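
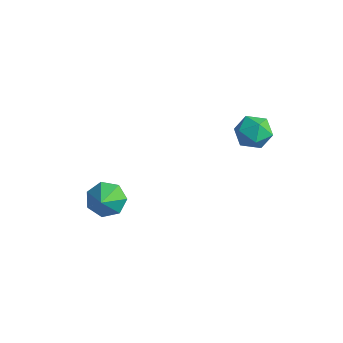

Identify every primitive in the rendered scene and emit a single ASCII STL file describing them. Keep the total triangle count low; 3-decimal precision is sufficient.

solid 
facet normal -0.509 0.591 -0.626
outer loop
vertex -1.112 -0.795 -3.96
vertex -1.985 -0.927 -3.375
vertex -1.235 -0.184 -3.283
endloop
endfacet
facet normal 0.989 0.139 0.054
outer loop
vertex -1.112 -0.795 -3.96
vertex -1.235 -0.184 -3.283
vertex -1.035 -2.033 -2.205
endloop
endfacet
facet normal -0.509 0.591 -0.626
outer loop
vertex -1.235 -0.184 -3.283
vertex -1.985 -0.927 -3.375
vertex -1.923 -0.133 -2.675
endloop
endfacet
facet normal 0.611 0.447 0.654
outer loop
vertex -1.235 -0.184 -3.283
vertex -1.923 -0.133 -2.675
vertex -1.035 -2.033 -2.205
endloop
endfacet
facet normal -0.509 0.591 -0.626
outer loop
vertex -1.923 -0.133 -2.675
vertex -1.985 -0.927 -3.375
vertex -2.658 -0.68 -2.594
endloop
endfacet
facet normal -0.053 0.216 0.975
outer loop
vertex -1.923 -0.133 -2.675
vertex -2.658 -0.68 -2.594
vertex -1.035 -2.033 -2.205
endloop
endfacet
facet normal -0.508 0.592 -0.625
outer loop
vertex -2.658 -0.68 -2.594
vertex -1.985 -0.927 -3.375
vertex -2.887 -1.412 -3.101
endloop
endfacet
facet normal -0.503 -0.380 0.776
outer loop
vertex -2.658 -0.68 -2.594
vertex -2.887 -1.412 -3.101
vertex -1.035 -2.033 -2.205
endloop
endfacet
facet normal -0.508 0.591 -0.626
outer loop
vertex -2.887 -1.412 -3.101
vertex -1.985 -0.927 -3.375
vertex -2.437 -1.78 -3.814
endloop
endfacet
facet normal -0.400 -0.893 0.208
outer loop
vertex -2.887 -1.412 -3.101
vertex -2.437 -1.78 -3.814
vertex -1.035 -2.033 -2.205
endloop
endfacet
facet normal -0.509 0.592 -0.625
outer loop
vertex -2.437 -1.78 -3.814
vertex -1.985 -0.927 -3.375
vertex -1.647 -1.505 -4.197
endloop
endfacet
facet normal 0.179 -0.936 -0.303
outer loop
vertex -2.437 -1.78 -3.814
vertex -1.647 -1.505 -4.197
vertex -1.035 -2.033 -2.205
endloop
endfacet
facet normal -0.509 0.592 -0.625
outer loop
vertex -1.647 -1.505 -4.197
vertex -1.985 -0.927 -3.375
vertex -1.112 -0.795 -3.96
endloop
endfacet
facet normal 0.797 -0.477 -0.371
outer loop
vertex -1.647 -1.505 -4.197
vertex -1.112 -0.795 -3.96
vertex -1.035 -2.033 -2.205
endloop
endfacet
facet normal -0.144 -0.341 0.929
outer loop
vertex 2.998 3.743 3.845
vertex 3.465 2.849 3.589
vertex 4.027 3.64 3.967
endloop
endfacet
facet normal -0.073 0.368 0.927
outer loop
vertex 2.998 3.743 3.845
vertex 4.027 3.64 3.967
vertex 3.634 4.525 3.585
endloop
endfacet
facet normal -0.580 0.640 0.505
outer loop
vertex 2.998 3.743 3.845
vertex 3.634 4.525 3.585
vertex 2.83 4.281 2.97
endloop
endfacet
facet normal -0.965 0.098 0.245
outer loop
vertex 2.998 3.743 3.845
vertex 2.83 4.281 2.97
vertex 2.726 3.246 2.973
endloop
endfacet
facet normal -0.696 -0.509 0.507
outer loop
vertex 2.998 3.743 3.845
vertex 2.726 3.246 2.973
vertex 3.465 2.849 3.589
endloop
endfacet
facet normal 0.562 0.525 0.639
outer loop
vertex 3.634 4.525 3.585
vertex 4.027 3.64 3.967
vertex 4.494 4.114 3.167
endloop
endfacet
facet normal 0.446 -0.624 0.642
outer loop
vertex 4.027 3.64 3.967
vertex 3.465 2.849 3.589
vertex 4.39 3.079 3.17
endloop
endfacet
facet normal -0.447 -0.894 -0.040
outer loop
vertex 3.465 2.849 3.589
vertex 2.726 3.246 2.973
vertex 3.586 2.835 2.555
endloop
endfacet
facet normal -0.882 0.087 -0.463
outer loop
vertex 2.726 3.246 2.973
vertex 2.83 4.281 2.97
vertex 3.193 3.72 2.173
endloop
endfacet
facet normal -0.260 0.965 -0.043
outer loop
vertex 2.83 4.281 2.97
vertex 3.634 4.525 3.585
vertex 3.755 4.511 2.551
endloop
endfacet
facet normal 0.965 -0.098 -0.245
outer loop
vertex 4.222 3.617 2.295
vertex 4.494 4.114 3.167
vertex 4.39 3.079 3.17
endloop
endfacet
facet normal 0.580 -0.640 -0.505
outer loop
vertex 4.222 3.617 2.295
vertex 4.39 3.079 3.17
vertex 3.586 2.835 2.555
endloop
endfacet
facet normal 0.073 -0.368 -0.927
outer loop
vertex 4.222 3.617 2.295
vertex 3.586 2.835 2.555
vertex 3.193 3.72 2.173
endloop
endfacet
facet normal 0.144 0.341 -0.929
outer loop
vertex 4.222 3.617 2.295
vertex 3.193 3.72 2.173
vertex 3.755 4.511 2.551
endloop
endfacet
facet normal 0.696 0.509 -0.507
outer loop
vertex 4.222 3.617 2.295
vertex 3.755 4.511 2.551
vertex 4.494 4.114 3.167
endloop
endfacet
facet normal 0.882 -0.087 0.463
outer loop
vertex 4.39 3.079 3.17
vertex 4.494 4.114 3.167
vertex 4.027 3.64 3.967
endloop
endfacet
facet normal 0.260 -0.965 0.043
outer loop
vertex 3.586 2.835 2.555
vertex 4.39 3.079 3.17
vertex 3.465 2.849 3.589
endloop
endfacet
facet normal -0.562 -0.525 -0.639
outer loop
vertex 3.193 3.72 2.173
vertex 3.586 2.835 2.555
vertex 2.726 3.246 2.973
endloop
endfacet
facet normal -0.446 0.624 -0.642
outer loop
vertex 3.755 4.511 2.551
vertex 3.193 3.72 2.173
vertex 2.83 4.281 2.97
endloop
endfacet
facet normal 0.447 0.894 0.040
outer loop
vertex 4.494 4.114 3.167
vertex 3.755 4.511 2.551
vertex 3.634 4.525 3.585
endloop
endfacet

endsolid


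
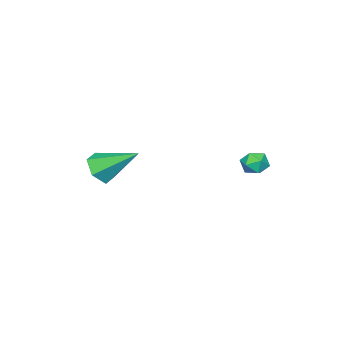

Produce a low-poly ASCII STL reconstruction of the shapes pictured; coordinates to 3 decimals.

solid 
facet normal -0.224 0.849 0.479
outer loop
vertex 0.761 3.463 -0.318
vertex 0.627 3.128 0.213
vertex 1.223 3.343 0.111
endloop
endfacet
facet normal 0.270 0.963 -0.021
outer loop
vertex 0.761 3.463 -0.318
vertex 1.223 3.343 0.111
vertex 1.348 3.294 -0.516
endloop
endfacet
facet normal -0.001 0.759 -0.651
outer loop
vertex 0.761 3.463 -0.318
vertex 1.348 3.294 -0.516
vertex 0.829 3.048 -0.802
endloop
endfacet
facet normal -0.664 0.519 -0.538
outer loop
vertex 0.761 3.463 -0.318
vertex 0.829 3.048 -0.802
vertex 0.384 2.945 -0.352
endloop
endfacet
facet normal -0.803 0.574 0.159
outer loop
vertex 0.761 3.463 -0.318
vertex 0.384 2.945 -0.352
vertex 0.627 3.128 0.213
endloop
endfacet
facet normal 0.829 0.545 0.123
outer loop
vertex 1.348 3.294 -0.516
vertex 1.223 3.343 0.111
vertex 1.576 2.855 -0.108
endloop
endfacet
facet normal 0.030 0.360 0.933
outer loop
vertex 1.223 3.343 0.111
vertex 0.627 3.128 0.213
vertex 1.131 2.752 0.342
endloop
endfacet
facet normal -0.905 -0.083 0.416
outer loop
vertex 0.627 3.128 0.213
vertex 0.384 2.945 -0.352
vertex 0.612 2.506 0.056
endloop
endfacet
facet normal -0.680 -0.172 -0.712
outer loop
vertex 0.384 2.945 -0.352
vertex 0.829 3.048 -0.802
vertex 0.737 2.457 -0.571
endloop
endfacet
facet normal 0.390 0.216 -0.895
outer loop
vertex 0.829 3.048 -0.802
vertex 1.348 3.294 -0.516
vertex 1.333 2.672 -0.673
endloop
endfacet
facet normal 0.664 -0.519 0.538
outer loop
vertex 1.199 2.337 -0.142
vertex 1.576 2.855 -0.108
vertex 1.131 2.752 0.342
endloop
endfacet
facet normal 0.001 -0.759 0.651
outer loop
vertex 1.199 2.337 -0.142
vertex 1.131 2.752 0.342
vertex 0.612 2.506 0.056
endloop
endfacet
facet normal -0.270 -0.963 0.021
outer loop
vertex 1.199 2.337 -0.142
vertex 0.612 2.506 0.056
vertex 0.737 2.457 -0.571
endloop
endfacet
facet normal 0.224 -0.849 -0.479
outer loop
vertex 1.199 2.337 -0.142
vertex 0.737 2.457 -0.571
vertex 1.333 2.672 -0.673
endloop
endfacet
facet normal 0.803 -0.574 -0.159
outer loop
vertex 1.199 2.337 -0.142
vertex 1.333 2.672 -0.673
vertex 1.576 2.855 -0.108
endloop
endfacet
facet normal 0.680 0.172 0.712
outer loop
vertex 1.131 2.752 0.342
vertex 1.576 2.855 -0.108
vertex 1.223 3.343 0.111
endloop
endfacet
facet normal -0.390 -0.216 0.895
outer loop
vertex 0.612 2.506 0.056
vertex 1.131 2.752 0.342
vertex 0.627 3.128 0.213
endloop
endfacet
facet normal -0.829 -0.545 -0.123
outer loop
vertex 0.737 2.457 -0.571
vertex 0.612 2.506 0.056
vertex 0.384 2.945 -0.352
endloop
endfacet
facet normal -0.030 -0.360 -0.933
outer loop
vertex 1.333 2.672 -0.673
vertex 0.737 2.457 -0.571
vertex 0.829 3.048 -0.802
endloop
endfacet
facet normal 0.905 0.083 -0.416
outer loop
vertex 1.576 2.855 -0.108
vertex 1.333 2.672 -0.673
vertex 1.348 3.294 -0.516
endloop
endfacet
facet normal 0.206 -0.797 -0.568
outer loop
vertex 4.159 -2.933 -0.416
vertex 3.664 -2.629 -1.022
vertex 4.48 -2.43 -1.006
endloop
endfacet
facet normal 0.774 0.207 0.598
outer loop
vertex 4.159 -2.933 -0.416
vertex 4.48 -2.43 -1.006
vertex 3.256 -1.051 0.102
endloop
endfacet
facet normal 0.205 -0.797 -0.568
outer loop
vertex 4.48 -2.43 -1.006
vertex 3.664 -2.629 -1.022
vertex 3.985 -2.125 -1.613
endloop
endfacet
facet normal 0.663 0.728 -0.174
outer loop
vertex 4.48 -2.43 -1.006
vertex 3.985 -2.125 -1.613
vertex 3.256 -1.051 0.102
endloop
endfacet
facet normal 0.205 -0.797 -0.568
outer loop
vertex 3.985 -2.125 -1.613
vertex 3.664 -2.629 -1.022
vertex 3.169 -2.324 -1.629
endloop
endfacet
facet normal -0.183 0.796 -0.576
outer loop
vertex 3.985 -2.125 -1.613
vertex 3.169 -2.324 -1.629
vertex 3.256 -1.051 0.102
endloop
endfacet
facet normal 0.206 -0.797 -0.568
outer loop
vertex 3.169 -2.324 -1.629
vertex 3.664 -2.629 -1.022
vertex 2.848 -2.828 -1.039
endloop
endfacet
facet normal -0.917 0.343 -0.206
outer loop
vertex 3.169 -2.324 -1.629
vertex 2.848 -2.828 -1.039
vertex 3.256 -1.051 0.102
endloop
endfacet
facet normal 0.206 -0.797 -0.568
outer loop
vertex 2.848 -2.828 -1.039
vertex 3.664 -2.629 -1.022
vertex 3.343 -3.133 -0.432
endloop
endfacet
facet normal -0.805 -0.179 0.566
outer loop
vertex 2.848 -2.828 -1.039
vertex 3.343 -3.133 -0.432
vertex 3.256 -1.051 0.102
endloop
endfacet
facet normal 0.206 -0.797 -0.568
outer loop
vertex 3.343 -3.133 -0.432
vertex 3.664 -2.629 -1.022
vertex 4.159 -2.933 -0.416
endloop
endfacet
facet normal 0.041 -0.247 0.968
outer loop
vertex 3.343 -3.133 -0.432
vertex 4.159 -2.933 -0.416
vertex 3.256 -1.051 0.102
endloop
endfacet

endsolid


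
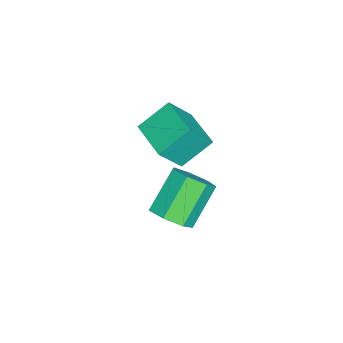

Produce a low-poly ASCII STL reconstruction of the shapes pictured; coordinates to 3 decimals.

solid 
facet normal -0.781 -0.623 0.053
outer loop
vertex 2.626 -1.445 3.371
vertex 1.819 -0.345 4.419
vertex 1.911 -0.665 2.002
endloop
endfacet
facet normal 0.469 -0.639 -0.609
outer loop
vertex 3.401 0.525 1.901
vertex 2.626 -1.445 3.371
vertex 1.911 -0.665 2.002
endloop
endfacet
facet normal -0.780 -0.623 0.053
outer loop
vertex 1.911 -0.665 2.002
vertex 1.819 -0.345 4.419
vertex 1.104 0.434 3.05
endloop
endfacet
facet normal -0.414 0.451 -0.791
outer loop
vertex 1.104 0.434 3.05
vertex 3.401 0.525 1.901
vertex 1.911 -0.665 2.002
endloop
endfacet
facet normal 0.413 -0.451 0.791
outer loop
vertex 2.626 -1.445 3.371
vertex 3.309 0.845 4.318
vertex 1.819 -0.345 4.419
endloop
endfacet
facet normal 0.470 -0.639 -0.609
outer loop
vertex 4.116 -0.254 3.27
vertex 2.626 -1.445 3.371
vertex 3.401 0.525 1.901
endloop
endfacet
facet normal 0.414 -0.451 0.791
outer loop
vertex 4.116 -0.254 3.27
vertex 3.309 0.845 4.318
vertex 2.626 -1.445 3.371
endloop
endfacet
facet normal -0.469 0.639 0.609
outer loop
vertex 1.819 -0.345 4.419
vertex 3.309 0.845 4.318
vertex 1.104 0.434 3.05
endloop
endfacet
facet normal -0.414 0.450 -0.791
outer loop
vertex 2.594 1.625 2.949
vertex 3.401 0.525 1.901
vertex 1.104 0.434 3.05
endloop
endfacet
facet normal -0.469 0.639 0.609
outer loop
vertex 1.104 0.434 3.05
vertex 3.309 0.845 4.318
vertex 2.594 1.625 2.949
endloop
endfacet
facet normal 0.780 0.623 -0.053
outer loop
vertex 2.594 1.625 2.949
vertex 4.116 -0.254 3.27
vertex 3.401 0.525 1.901
endloop
endfacet
facet normal 0.780 0.623 -0.053
outer loop
vertex 3.309 0.845 4.318
vertex 4.116 -0.254 3.27
vertex 2.594 1.625 2.949
endloop
endfacet
facet normal 0.661 -0.311 -0.683
outer loop
vertex 4.272 -0.048 -0.909
vertex 3.564 0.07 -1.648
vertex 4.248 0.756 -1.298
endloop
endfacet
facet normal 0.750 0.306 0.587
outer loop
vertex 4.272 -0.048 -0.909
vertex 4.248 0.756 -1.298
vertex 2.824 0.631 0.587
endloop
endfacet
facet normal 0.750 0.306 0.587
outer loop
vertex 2.824 0.631 0.587
vertex 4.248 0.756 -1.298
vertex 2.8 1.436 0.198
endloop
endfacet
facet normal -0.661 0.310 0.683
outer loop
vertex 2.824 0.631 0.587
vertex 2.8 1.436 0.198
vertex 2.116 0.75 -0.152
endloop
endfacet
facet normal 0.661 -0.310 -0.683
outer loop
vertex 4.248 0.756 -1.298
vertex 3.564 0.07 -1.648
vertex 3.709 1.044 -1.95
endloop
endfacet
facet normal 0.447 0.894 0.026
outer loop
vertex 4.248 0.756 -1.298
vertex 3.709 1.044 -1.95
vertex 2.8 1.436 0.198
endloop
endfacet
facet normal 0.447 0.894 0.026
outer loop
vertex 2.8 1.436 0.198
vertex 3.709 1.044 -1.95
vertex 2.261 1.724 -0.454
endloop
endfacet
facet normal -0.661 0.310 0.683
outer loop
vertex 2.8 1.436 0.198
vertex 2.261 1.724 -0.454
vertex 2.116 0.75 -0.152
endloop
endfacet
facet normal 0.661 -0.310 -0.683
outer loop
vertex 3.709 1.044 -1.95
vertex 3.564 0.07 -1.648
vertex 3.061 0.599 -2.375
endloop
endfacet
facet normal -0.192 0.810 -0.554
outer loop
vertex 3.709 1.044 -1.95
vertex 3.061 0.599 -2.375
vertex 2.261 1.724 -0.454
endloop
endfacet
facet normal -0.193 0.809 -0.555
outer loop
vertex 2.261 1.724 -0.454
vertex 3.061 0.599 -2.375
vertex 1.613 1.278 -0.879
endloop
endfacet
facet normal -0.661 0.310 0.683
outer loop
vertex 2.261 1.724 -0.454
vertex 1.613 1.278 -0.879
vertex 2.116 0.75 -0.152
endloop
endfacet
facet normal 0.661 -0.310 -0.683
outer loop
vertex 3.061 0.599 -2.375
vertex 3.564 0.07 -1.648
vertex 2.792 -0.245 -2.252
endloop
endfacet
facet normal -0.687 0.115 -0.717
outer loop
vertex 3.061 0.599 -2.375
vertex 2.792 -0.245 -2.252
vertex 1.613 1.278 -0.879
endloop
endfacet
facet normal -0.687 0.115 -0.717
outer loop
vertex 1.613 1.278 -0.879
vertex 2.792 -0.245 -2.252
vertex 1.344 0.435 -0.756
endloop
endfacet
facet normal -0.661 0.311 0.683
outer loop
vertex 1.613 1.278 -0.879
vertex 1.344 0.435 -0.756
vertex 2.116 0.75 -0.152
endloop
endfacet
facet normal 0.661 -0.310 -0.683
outer loop
vertex 2.792 -0.245 -2.252
vertex 3.564 0.07 -1.648
vertex 3.104 -0.851 -1.675
endloop
endfacet
facet normal -0.664 -0.666 -0.340
outer loop
vertex 2.792 -0.245 -2.252
vertex 3.104 -0.851 -1.675
vertex 1.344 0.435 -0.756
endloop
endfacet
facet normal -0.664 -0.665 -0.341
outer loop
vertex 1.344 0.435 -0.756
vertex 3.104 -0.851 -1.675
vertex 1.656 -0.172 -0.179
endloop
endfacet
facet normal -0.661 0.310 0.683
outer loop
vertex 1.344 0.435 -0.756
vertex 1.656 -0.172 -0.179
vertex 2.116 0.75 -0.152
endloop
endfacet
facet normal 0.661 -0.310 -0.683
outer loop
vertex 3.104 -0.851 -1.675
vertex 3.564 0.07 -1.648
vertex 3.763 -0.764 -1.077
endloop
endfacet
facet normal -0.141 -0.946 0.293
outer loop
vertex 3.104 -0.851 -1.675
vertex 3.763 -0.764 -1.077
vertex 1.656 -0.172 -0.179
endloop
endfacet
facet normal -0.140 -0.945 0.294
outer loop
vertex 1.656 -0.172 -0.179
vertex 3.763 -0.764 -1.077
vertex 2.315 -0.084 0.419
endloop
endfacet
facet normal -0.661 0.310 0.683
outer loop
vertex 1.656 -0.172 -0.179
vertex 2.315 -0.084 0.419
vertex 2.116 0.75 -0.152
endloop
endfacet
facet normal 0.661 -0.310 -0.683
outer loop
vertex 3.763 -0.764 -1.077
vertex 3.564 0.07 -1.648
vertex 4.272 -0.048 -0.909
endloop
endfacet
facet normal 0.488 -0.513 0.706
outer loop
vertex 3.763 -0.764 -1.077
vertex 4.272 -0.048 -0.909
vertex 2.315 -0.084 0.419
endloop
endfacet
facet normal 0.488 -0.513 0.706
outer loop
vertex 2.315 -0.084 0.419
vertex 4.272 -0.048 -0.909
vertex 2.824 0.631 0.587
endloop
endfacet
facet normal -0.661 0.310 0.683
outer loop
vertex 2.315 -0.084 0.419
vertex 2.824 0.631 0.587
vertex 2.116 0.75 -0.152
endloop
endfacet

endsolid


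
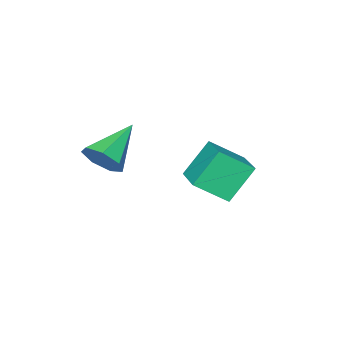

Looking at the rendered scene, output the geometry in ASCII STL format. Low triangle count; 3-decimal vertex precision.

solid 
facet normal -0.535 -0.804 -0.261
outer loop
vertex -2.646 -2.257 -1.173
vertex -3.758 -1.985 0.267
vertex -3.621 -1.306 -2.105
endloop
endfacet
facet normal 0.604 -0.148 -0.783
outer loop
vertex -2.642 0.165 -1.627
vertex -2.646 -2.257 -1.173
vertex -3.621 -1.306 -2.105
endloop
endfacet
facet normal -0.535 -0.803 -0.261
outer loop
vertex -3.621 -1.306 -2.105
vertex -3.758 -1.985 0.267
vertex -4.732 -1.034 -0.664
endloop
endfacet
facet normal -0.591 0.577 -0.564
outer loop
vertex -4.732 -1.034 -0.664
vertex -2.642 0.165 -1.627
vertex -3.621 -1.306 -2.105
endloop
endfacet
facet normal 0.590 -0.576 0.565
outer loop
vertex -2.646 -2.257 -1.173
vertex -2.779 -0.514 0.745
vertex -3.758 -1.985 0.267
endloop
endfacet
facet normal 0.604 -0.148 -0.783
outer loop
vertex -1.668 -0.786 -0.696
vertex -2.646 -2.257 -1.173
vertex -2.642 0.165 -1.627
endloop
endfacet
facet normal 0.591 -0.576 0.565
outer loop
vertex -1.668 -0.786 -0.696
vertex -2.779 -0.514 0.745
vertex -2.646 -2.257 -1.173
endloop
endfacet
facet normal -0.604 0.148 0.783
outer loop
vertex -3.758 -1.985 0.267
vertex -2.779 -0.514 0.745
vertex -4.732 -1.034 -0.664
endloop
endfacet
facet normal -0.591 0.576 -0.565
outer loop
vertex -3.754 0.437 -0.187
vertex -2.642 0.165 -1.627
vertex -4.732 -1.034 -0.664
endloop
endfacet
facet normal -0.604 0.148 0.783
outer loop
vertex -4.732 -1.034 -0.664
vertex -2.779 -0.514 0.745
vertex -3.754 0.437 -0.187
endloop
endfacet
facet normal 0.535 0.804 0.261
outer loop
vertex -3.754 0.437 -0.187
vertex -1.668 -0.786 -0.696
vertex -2.642 0.165 -1.627
endloop
endfacet
facet normal 0.535 0.804 0.261
outer loop
vertex -2.779 -0.514 0.745
vertex -1.668 -0.786 -0.696
vertex -3.754 0.437 -0.187
endloop
endfacet
facet normal 0.860 0.120 -0.496
outer loop
vertex 1.485 -3.117 1.668
vertex 1.024 -2.764 0.954
vertex 1.381 -2.325 1.68
endloop
endfacet
facet normal 0.140 0.003 0.990
outer loop
vertex 1.485 -3.117 1.668
vertex 1.381 -2.325 1.68
vertex -0.764 -3.016 1.986
endloop
endfacet
facet normal 0.860 0.121 -0.496
outer loop
vertex 1.381 -2.325 1.68
vertex 1.024 -2.764 0.954
vertex 1.008 -1.864 1.146
endloop
endfacet
facet normal -0.128 0.705 0.698
outer loop
vertex 1.381 -2.325 1.68
vertex 1.008 -1.864 1.146
vertex -0.764 -3.016 1.986
endloop
endfacet
facet normal 0.860 0.121 -0.496
outer loop
vertex 1.008 -1.864 1.146
vertex 1.024 -2.764 0.954
vertex 0.647 -2.081 0.467
endloop
endfacet
facet normal -0.539 0.842 0.018
outer loop
vertex 1.008 -1.864 1.146
vertex 0.647 -2.081 0.467
vertex -0.764 -3.016 1.986
endloop
endfacet
facet normal 0.860 0.121 -0.496
outer loop
vertex 0.647 -2.081 0.467
vertex 1.024 -2.764 0.954
vertex 0.571 -2.812 0.156
endloop
endfacet
facet normal -0.784 0.310 -0.537
outer loop
vertex 0.647 -2.081 0.467
vertex 0.571 -2.812 0.156
vertex -0.764 -3.016 1.986
endloop
endfacet
facet normal 0.860 0.121 -0.496
outer loop
vertex 0.571 -2.812 0.156
vertex 1.024 -2.764 0.954
vertex 0.836 -3.507 0.446
endloop
endfacet
facet normal -0.678 -0.488 -0.549
outer loop
vertex 0.571 -2.812 0.156
vertex 0.836 -3.507 0.446
vertex -0.764 -3.016 1.986
endloop
endfacet
facet normal 0.860 0.121 -0.496
outer loop
vertex 0.836 -3.507 0.446
vertex 1.024 -2.764 0.954
vertex 1.243 -3.643 1.119
endloop
endfacet
facet normal -0.302 -0.953 -0.010
outer loop
vertex 0.836 -3.507 0.446
vertex 1.243 -3.643 1.119
vertex -0.764 -3.016 1.986
endloop
endfacet
facet normal 0.860 0.121 -0.495
outer loop
vertex 1.243 -3.643 1.119
vertex 1.024 -2.764 0.954
vertex 1.485 -3.117 1.668
endloop
endfacet
facet normal 0.063 -0.734 0.676
outer loop
vertex 1.243 -3.643 1.119
vertex 1.485 -3.117 1.668
vertex -0.764 -3.016 1.986
endloop
endfacet

endsolid


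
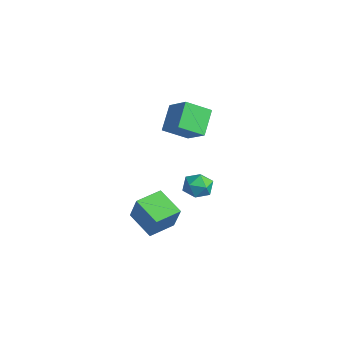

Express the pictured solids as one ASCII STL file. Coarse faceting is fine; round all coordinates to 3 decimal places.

solid 
facet normal -0.818 -0.117 -0.563
outer loop
vertex -4.979 -1.268 3.715
vertex -4.541 0.277 2.757
vertex -3.935 -2.365 2.425
endloop
endfacet
facet normal -0.235 -0.826 0.513
outer loop
vertex -2.339 -2.137 3.523
vertex -4.979 -1.268 3.715
vertex -3.935 -2.365 2.425
endloop
endfacet
facet normal -0.818 -0.117 -0.563
outer loop
vertex -3.935 -2.365 2.425
vertex -4.541 0.277 2.757
vertex -3.496 -0.82 1.467
endloop
endfacet
facet normal 0.525 -0.551 -0.649
outer loop
vertex -3.496 -0.82 1.467
vertex -2.339 -2.137 3.523
vertex -3.935 -2.365 2.425
endloop
endfacet
facet normal -0.525 0.551 0.649
outer loop
vertex -4.979 -1.268 3.715
vertex -2.945 0.505 3.855
vertex -4.541 0.277 2.757
endloop
endfacet
facet normal -0.235 -0.826 0.512
outer loop
vertex -3.384 -1.04 4.813
vertex -4.979 -1.268 3.715
vertex -2.339 -2.137 3.523
endloop
endfacet
facet normal -0.525 0.551 0.648
outer loop
vertex -3.384 -1.04 4.813
vertex -2.945 0.505 3.855
vertex -4.979 -1.268 3.715
endloop
endfacet
facet normal 0.235 0.826 -0.512
outer loop
vertex -4.541 0.277 2.757
vertex -2.945 0.505 3.855
vertex -3.496 -0.82 1.467
endloop
endfacet
facet normal 0.525 -0.551 -0.649
outer loop
vertex -1.901 -0.592 2.565
vertex -2.339 -2.137 3.523
vertex -3.496 -0.82 1.467
endloop
endfacet
facet normal 0.235 0.826 -0.512
outer loop
vertex -3.496 -0.82 1.467
vertex -2.945 0.505 3.855
vertex -1.901 -0.592 2.565
endloop
endfacet
facet normal 0.818 0.117 0.563
outer loop
vertex -1.901 -0.592 2.565
vertex -3.384 -1.04 4.813
vertex -2.339 -2.137 3.523
endloop
endfacet
facet normal 0.818 0.117 0.563
outer loop
vertex -2.945 0.505 3.855
vertex -3.384 -1.04 4.813
vertex -1.901 -0.592 2.565
endloop
endfacet
facet normal -0.888 -0.182 0.422
outer loop
vertex -2.878 -4.688 -2.515
vertex -3.177 -2.879 -2.362
vertex -3.752 -4.677 -4.348
endloop
endfacet
facet normal 0.162 -0.983 -0.083
outer loop
vertex -1.923 -4.301 -5.218
vertex -2.878 -4.688 -2.515
vertex -3.752 -4.677 -4.348
endloop
endfacet
facet normal -0.888 -0.182 0.422
outer loop
vertex -3.752 -4.677 -4.348
vertex -3.177 -2.879 -2.362
vertex -4.051 -2.868 -4.195
endloop
endfacet
facet normal -0.430 0.005 -0.903
outer loop
vertex -4.051 -2.868 -4.195
vertex -1.923 -4.301 -5.218
vertex -3.752 -4.677 -4.348
endloop
endfacet
facet normal 0.430 -0.005 0.903
outer loop
vertex -2.878 -4.688 -2.515
vertex -1.348 -2.503 -3.232
vertex -3.177 -2.879 -2.362
endloop
endfacet
facet normal 0.162 -0.983 -0.083
outer loop
vertex -1.049 -4.312 -3.385
vertex -2.878 -4.688 -2.515
vertex -1.923 -4.301 -5.218
endloop
endfacet
facet normal 0.430 -0.005 0.903
outer loop
vertex -1.049 -4.312 -3.385
vertex -1.348 -2.503 -3.232
vertex -2.878 -4.688 -2.515
endloop
endfacet
facet normal -0.162 0.983 0.083
outer loop
vertex -3.177 -2.879 -2.362
vertex -1.348 -2.503 -3.232
vertex -4.051 -2.868 -4.195
endloop
endfacet
facet normal -0.430 0.005 -0.903
outer loop
vertex -2.222 -2.492 -5.065
vertex -1.923 -4.301 -5.218
vertex -4.051 -2.868 -4.195
endloop
endfacet
facet normal -0.162 0.983 0.083
outer loop
vertex -4.051 -2.868 -4.195
vertex -1.348 -2.503 -3.232
vertex -2.222 -2.492 -5.065
endloop
endfacet
facet normal 0.888 0.182 -0.422
outer loop
vertex -2.222 -2.492 -5.065
vertex -1.049 -4.312 -3.385
vertex -1.923 -4.301 -5.218
endloop
endfacet
facet normal 0.888 0.182 -0.422
outer loop
vertex -1.348 -2.503 -3.232
vertex -1.049 -4.312 -3.385
vertex -2.222 -2.492 -5.065
endloop
endfacet
facet normal -0.304 0.948 0.096
outer loop
vertex -1.616 -0.611 -1.803
vertex -1.966 -0.819 -0.857
vertex -0.997 -0.495 -0.987
endloop
endfacet
facet normal 0.267 0.905 -0.331
outer loop
vertex -1.616 -0.611 -1.803
vertex -0.997 -0.495 -0.987
vertex -0.634 -0.919 -1.854
endloop
endfacet
facet normal 0.103 0.473 -0.875
outer loop
vertex -1.616 -0.611 -1.803
vertex -0.634 -0.919 -1.854
vertex -1.379 -1.505 -2.258
endloop
endfacet
facet normal -0.568 0.249 -0.785
outer loop
vertex -1.616 -0.611 -1.803
vertex -1.379 -1.505 -2.258
vertex -2.203 -1.443 -1.642
endloop
endfacet
facet normal -0.820 0.543 -0.184
outer loop
vertex -1.616 -0.611 -1.803
vertex -2.203 -1.443 -1.642
vertex -1.966 -0.819 -0.857
endloop
endfacet
facet normal 0.797 0.603 0.039
outer loop
vertex -0.634 -0.919 -1.854
vertex -0.997 -0.495 -0.987
vertex -0.377 -1.317 -0.938
endloop
endfacet
facet normal -0.127 0.672 0.729
outer loop
vertex -0.997 -0.495 -0.987
vertex -1.966 -0.819 -0.857
vertex -1.201 -1.255 -0.322
endloop
endfacet
facet normal -0.961 0.017 0.277
outer loop
vertex -1.966 -0.819 -0.857
vertex -2.203 -1.443 -1.642
vertex -1.946 -1.841 -0.726
endloop
endfacet
facet normal -0.554 -0.459 -0.695
outer loop
vertex -2.203 -1.443 -1.642
vertex -1.379 -1.505 -2.258
vertex -1.583 -2.265 -1.593
endloop
endfacet
facet normal 0.533 -0.097 -0.841
outer loop
vertex -1.379 -1.505 -2.258
vertex -0.634 -0.919 -1.854
vertex -0.614 -1.941 -1.723
endloop
endfacet
facet normal 0.568 -0.249 0.785
outer loop
vertex -0.964 -2.149 -0.777
vertex -0.377 -1.317 -0.938
vertex -1.201 -1.255 -0.322
endloop
endfacet
facet normal -0.103 -0.473 0.875
outer loop
vertex -0.964 -2.149 -0.777
vertex -1.201 -1.255 -0.322
vertex -1.946 -1.841 -0.726
endloop
endfacet
facet normal -0.267 -0.905 0.331
outer loop
vertex -0.964 -2.149 -0.777
vertex -1.946 -1.841 -0.726
vertex -1.583 -2.265 -1.593
endloop
endfacet
facet normal 0.304 -0.948 -0.096
outer loop
vertex -0.964 -2.149 -0.777
vertex -1.583 -2.265 -1.593
vertex -0.614 -1.941 -1.723
endloop
endfacet
facet normal 0.820 -0.543 0.184
outer loop
vertex -0.964 -2.149 -0.777
vertex -0.614 -1.941 -1.723
vertex -0.377 -1.317 -0.938
endloop
endfacet
facet normal 0.554 0.459 0.695
outer loop
vertex -1.201 -1.255 -0.322
vertex -0.377 -1.317 -0.938
vertex -0.997 -0.495 -0.987
endloop
endfacet
facet normal -0.533 0.097 0.841
outer loop
vertex -1.946 -1.841 -0.726
vertex -1.201 -1.255 -0.322
vertex -1.966 -0.819 -0.857
endloop
endfacet
facet normal -0.797 -0.603 -0.039
outer loop
vertex -1.583 -2.265 -1.593
vertex -1.946 -1.841 -0.726
vertex -2.203 -1.443 -1.642
endloop
endfacet
facet normal 0.127 -0.672 -0.729
outer loop
vertex -0.614 -1.941 -1.723
vertex -1.583 -2.265 -1.593
vertex -1.379 -1.505 -2.258
endloop
endfacet
facet normal 0.961 -0.017 -0.277
outer loop
vertex -0.377 -1.317 -0.938
vertex -0.614 -1.941 -1.723
vertex -0.634 -0.919 -1.854
endloop
endfacet

endsolid


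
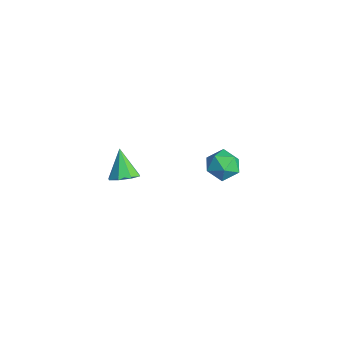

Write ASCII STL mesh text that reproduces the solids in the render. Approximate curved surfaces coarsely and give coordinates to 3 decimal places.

solid 
facet normal -0.196 0.182 0.963
outer loop
vertex -2.533 3.307 -0.334
vertex -2.069 2.691 -0.123
vertex -1.754 3.422 -0.197
endloop
endfacet
facet normal -0.218 0.785 0.580
outer loop
vertex -2.533 3.307 -0.334
vertex -1.754 3.422 -0.197
vertex -2.109 3.782 -0.817
endloop
endfacet
facet normal -0.709 0.702 0.068
outer loop
vertex -2.533 3.307 -0.334
vertex -2.109 3.782 -0.817
vertex -2.642 3.274 -1.125
endloop
endfacet
facet normal -0.990 0.050 0.134
outer loop
vertex -2.533 3.307 -0.334
vertex -2.642 3.274 -1.125
vertex -2.618 2.6 -0.696
endloop
endfacet
facet normal -0.673 -0.271 0.688
outer loop
vertex -2.533 3.307 -0.334
vertex -2.618 2.6 -0.696
vertex -2.069 2.691 -0.123
endloop
endfacet
facet normal 0.417 0.869 0.266
outer loop
vertex -2.109 3.782 -0.817
vertex -1.754 3.422 -0.197
vertex -1.382 3.46 -0.904
endloop
endfacet
facet normal 0.452 -0.105 0.886
outer loop
vertex -1.754 3.422 -0.197
vertex -2.069 2.691 -0.123
vertex -1.358 2.786 -0.475
endloop
endfacet
facet normal -0.319 -0.840 0.439
outer loop
vertex -2.069 2.691 -0.123
vertex -2.618 2.6 -0.696
vertex -1.891 2.278 -0.783
endloop
endfacet
facet normal -0.832 -0.319 -0.455
outer loop
vertex -2.618 2.6 -0.696
vertex -2.642 3.274 -1.125
vertex -2.246 2.638 -1.403
endloop
endfacet
facet normal -0.377 0.736 -0.562
outer loop
vertex -2.642 3.274 -1.125
vertex -2.109 3.782 -0.817
vertex -1.931 3.369 -1.477
endloop
endfacet
facet normal 0.990 -0.050 -0.134
outer loop
vertex -1.467 2.753 -1.266
vertex -1.382 3.46 -0.904
vertex -1.358 2.786 -0.475
endloop
endfacet
facet normal 0.709 -0.702 -0.068
outer loop
vertex -1.467 2.753 -1.266
vertex -1.358 2.786 -0.475
vertex -1.891 2.278 -0.783
endloop
endfacet
facet normal 0.218 -0.785 -0.580
outer loop
vertex -1.467 2.753 -1.266
vertex -1.891 2.278 -0.783
vertex -2.246 2.638 -1.403
endloop
endfacet
facet normal 0.196 -0.182 -0.963
outer loop
vertex -1.467 2.753 -1.266
vertex -2.246 2.638 -1.403
vertex -1.931 3.369 -1.477
endloop
endfacet
facet normal 0.673 0.271 -0.688
outer loop
vertex -1.467 2.753 -1.266
vertex -1.931 3.369 -1.477
vertex -1.382 3.46 -0.904
endloop
endfacet
facet normal 0.832 0.319 0.455
outer loop
vertex -1.358 2.786 -0.475
vertex -1.382 3.46 -0.904
vertex -1.754 3.422 -0.197
endloop
endfacet
facet normal 0.377 -0.736 0.562
outer loop
vertex -1.891 2.278 -0.783
vertex -1.358 2.786 -0.475
vertex -2.069 2.691 -0.123
endloop
endfacet
facet normal -0.417 -0.869 -0.266
outer loop
vertex -2.246 2.638 -1.403
vertex -1.891 2.278 -0.783
vertex -2.618 2.6 -0.696
endloop
endfacet
facet normal -0.452 0.105 -0.886
outer loop
vertex -1.931 3.369 -1.477
vertex -2.246 2.638 -1.403
vertex -2.642 3.274 -1.125
endloop
endfacet
facet normal 0.319 0.840 -0.439
outer loop
vertex -1.382 3.46 -0.904
vertex -1.931 3.369 -1.477
vertex -2.109 3.782 -0.817
endloop
endfacet
facet normal 0.597 -0.114 -0.794
outer loop
vertex 0.499 -2.454 2.794
vertex 0.125 -2.074 2.458
vertex 0.63 -1.991 2.826
endloop
endfacet
facet normal 0.442 -0.186 0.878
outer loop
vertex 0.499 -2.454 2.794
vertex 0.63 -1.991 2.826
vertex -0.645 -1.926 3.482
endloop
endfacet
facet normal 0.597 -0.115 -0.794
outer loop
vertex 0.63 -1.991 2.826
vertex 0.125 -2.074 2.458
vertex 0.465 -1.577 2.642
endloop
endfacet
facet normal 0.416 0.503 0.758
outer loop
vertex 0.63 -1.991 2.826
vertex 0.465 -1.577 2.642
vertex -0.645 -1.926 3.482
endloop
endfacet
facet normal 0.596 -0.114 -0.795
outer loop
vertex 0.465 -1.577 2.642
vertex 0.125 -2.074 2.458
vertex 0.101 -1.453 2.351
endloop
endfacet
facet normal 0.004 0.922 0.388
outer loop
vertex 0.465 -1.577 2.642
vertex 0.101 -1.453 2.351
vertex -0.645 -1.926 3.482
endloop
endfacet
facet normal 0.598 -0.114 -0.794
outer loop
vertex 0.101 -1.453 2.351
vertex 0.125 -2.074 2.458
vertex -0.249 -1.694 2.122
endloop
endfacet
facet normal -0.558 0.830 -0.021
outer loop
vertex 0.101 -1.453 2.351
vertex -0.249 -1.694 2.122
vertex -0.645 -1.926 3.482
endloop
endfacet
facet normal 0.597 -0.114 -0.794
outer loop
vertex -0.249 -1.694 2.122
vertex 0.125 -2.074 2.458
vertex -0.38 -2.156 2.09
endloop
endfacet
facet normal -0.933 0.280 -0.224
outer loop
vertex -0.249 -1.694 2.122
vertex -0.38 -2.156 2.09
vertex -0.645 -1.926 3.482
endloop
endfacet
facet normal 0.597 -0.115 -0.794
outer loop
vertex -0.38 -2.156 2.09
vertex 0.125 -2.074 2.458
vertex -0.215 -2.571 2.274
endloop
endfacet
facet normal -0.907 -0.407 -0.105
outer loop
vertex -0.38 -2.156 2.09
vertex -0.215 -2.571 2.274
vertex -0.645 -1.926 3.482
endloop
endfacet
facet normal 0.597 -0.114 -0.794
outer loop
vertex -0.215 -2.571 2.274
vertex 0.125 -2.074 2.458
vertex 0.149 -2.694 2.565
endloop
endfacet
facet normal -0.493 -0.828 0.267
outer loop
vertex -0.215 -2.571 2.274
vertex 0.149 -2.694 2.565
vertex -0.645 -1.926 3.482
endloop
endfacet
facet normal 0.597 -0.114 -0.794
outer loop
vertex 0.149 -2.694 2.565
vertex 0.125 -2.074 2.458
vertex 0.499 -2.454 2.794
endloop
endfacet
facet normal 0.065 -0.737 0.673
outer loop
vertex 0.149 -2.694 2.565
vertex 0.499 -2.454 2.794
vertex -0.645 -1.926 3.482
endloop
endfacet

endsolid


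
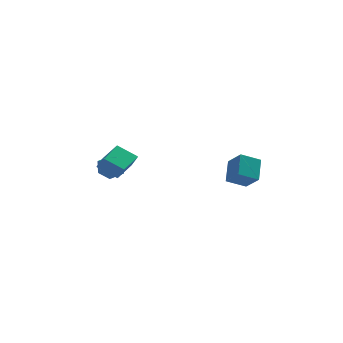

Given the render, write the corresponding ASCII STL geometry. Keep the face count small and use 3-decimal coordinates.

solid 
facet normal -0.529 0.616 0.584
outer loop
vertex -3.426 4.699 -0.679
vertex -3.747 4.053 -0.289
vertex -3.052 4.392 -0.017
endloop
endfacet
facet normal 0.082 0.921 0.381
outer loop
vertex -3.426 4.699 -0.679
vertex -3.052 4.392 -0.017
vertex -2.61 4.622 -0.668
endloop
endfacet
facet normal 0.093 0.938 -0.333
outer loop
vertex -3.426 4.699 -0.679
vertex -2.61 4.622 -0.668
vertex -3.032 4.424 -1.343
endloop
endfacet
facet normal -0.512 0.642 -0.570
outer loop
vertex -3.426 4.699 -0.679
vertex -3.032 4.424 -1.343
vertex -3.734 4.072 -1.109
endloop
endfacet
facet normal -0.896 0.443 -0.004
outer loop
vertex -3.426 4.699 -0.679
vertex -3.734 4.072 -1.109
vertex -3.747 4.053 -0.289
endloop
endfacet
facet normal 0.619 0.507 0.600
outer loop
vertex -2.61 4.622 -0.668
vertex -3.052 4.392 -0.017
vertex -2.426 3.928 -0.271
endloop
endfacet
facet normal -0.369 0.012 0.929
outer loop
vertex -3.052 4.392 -0.017
vertex -3.747 4.053 -0.289
vertex -3.128 3.576 -0.037
endloop
endfacet
facet normal -0.963 -0.268 -0.021
outer loop
vertex -3.747 4.053 -0.289
vertex -3.734 4.072 -1.109
vertex -3.55 3.378 -0.712
endloop
endfacet
facet normal -0.340 0.055 -0.939
outer loop
vertex -3.734 4.072 -1.109
vertex -3.032 4.424 -1.343
vertex -3.108 3.608 -1.363
endloop
endfacet
facet normal 0.638 0.534 -0.555
outer loop
vertex -3.032 4.424 -1.343
vertex -2.61 4.622 -0.668
vertex -2.413 3.947 -1.091
endloop
endfacet
facet normal 0.512 -0.642 0.570
outer loop
vertex -2.734 3.301 -0.701
vertex -2.426 3.928 -0.271
vertex -3.128 3.576 -0.037
endloop
endfacet
facet normal -0.093 -0.938 0.333
outer loop
vertex -2.734 3.301 -0.701
vertex -3.128 3.576 -0.037
vertex -3.55 3.378 -0.712
endloop
endfacet
facet normal -0.082 -0.921 -0.381
outer loop
vertex -2.734 3.301 -0.701
vertex -3.55 3.378 -0.712
vertex -3.108 3.608 -1.363
endloop
endfacet
facet normal 0.529 -0.616 -0.584
outer loop
vertex -2.734 3.301 -0.701
vertex -3.108 3.608 -1.363
vertex -2.413 3.947 -1.091
endloop
endfacet
facet normal 0.896 -0.443 0.004
outer loop
vertex -2.734 3.301 -0.701
vertex -2.413 3.947 -1.091
vertex -2.426 3.928 -0.271
endloop
endfacet
facet normal 0.340 -0.055 0.939
outer loop
vertex -3.128 3.576 -0.037
vertex -2.426 3.928 -0.271
vertex -3.052 4.392 -0.017
endloop
endfacet
facet normal -0.638 -0.534 0.555
outer loop
vertex -3.55 3.378 -0.712
vertex -3.128 3.576 -0.037
vertex -3.747 4.053 -0.289
endloop
endfacet
facet normal -0.619 -0.507 -0.600
outer loop
vertex -3.108 3.608 -1.363
vertex -3.55 3.378 -0.712
vertex -3.734 4.072 -1.109
endloop
endfacet
facet normal 0.369 -0.012 -0.929
outer loop
vertex -2.413 3.947 -1.091
vertex -3.108 3.608 -1.363
vertex -3.032 4.424 -1.343
endloop
endfacet
facet normal 0.963 0.268 0.021
outer loop
vertex -2.426 3.928 -0.271
vertex -2.413 3.947 -1.091
vertex -2.61 4.622 -0.668
endloop
endfacet
facet normal -0.830 0.220 0.513
outer loop
vertex -3.326 2.03 0.624
vertex -2.709 3.404 1.032
vertex -3.673 2.399 -0.096
endloop
endfacet
facet normal -0.396 -0.881 -0.261
outer loop
vertex -2.611 2.116 -0.752
vertex -3.326 2.03 0.624
vertex -3.673 2.399 -0.096
endloop
endfacet
facet normal -0.830 0.220 0.513
outer loop
vertex -3.673 2.399 -0.096
vertex -2.709 3.404 1.032
vertex -3.056 3.773 0.312
endloop
endfacet
facet normal -0.393 0.420 -0.818
outer loop
vertex -3.056 3.773 0.312
vertex -2.611 2.116 -0.752
vertex -3.673 2.399 -0.096
endloop
endfacet
facet normal 0.393 -0.420 0.818
outer loop
vertex -3.326 2.03 0.624
vertex -1.647 3.121 0.376
vertex -2.709 3.404 1.032
endloop
endfacet
facet normal -0.396 -0.881 -0.261
outer loop
vertex -2.264 1.747 -0.032
vertex -3.326 2.03 0.624
vertex -2.611 2.116 -0.752
endloop
endfacet
facet normal 0.393 -0.420 0.818
outer loop
vertex -2.264 1.747 -0.032
vertex -1.647 3.121 0.376
vertex -3.326 2.03 0.624
endloop
endfacet
facet normal 0.396 0.881 0.261
outer loop
vertex -2.709 3.404 1.032
vertex -1.647 3.121 0.376
vertex -3.056 3.773 0.312
endloop
endfacet
facet normal -0.393 0.420 -0.818
outer loop
vertex -1.994 3.49 -0.344
vertex -2.611 2.116 -0.752
vertex -3.056 3.773 0.312
endloop
endfacet
facet normal 0.396 0.881 0.261
outer loop
vertex -3.056 3.773 0.312
vertex -1.647 3.121 0.376
vertex -1.994 3.49 -0.344
endloop
endfacet
facet normal 0.830 -0.220 -0.513
outer loop
vertex -1.994 3.49 -0.344
vertex -2.264 1.747 -0.032
vertex -2.611 2.116 -0.752
endloop
endfacet
facet normal 0.830 -0.220 -0.513
outer loop
vertex -1.647 3.121 0.376
vertex -2.264 1.747 -0.032
vertex -1.994 3.49 -0.344
endloop
endfacet
facet normal -0.861 -0.298 0.412
outer loop
vertex 3.465 -2.056 2.386
vertex 2.876 -1.339 1.673
vertex 3.368 -3.052 1.464
endloop
endfacet
facet normal 0.503 -0.613 0.609
outer loop
vertex 4.324 -2.721 1.007
vertex 3.465 -2.056 2.386
vertex 3.368 -3.052 1.464
endloop
endfacet
facet normal -0.861 -0.298 0.412
outer loop
vertex 3.368 -3.052 1.464
vertex 2.876 -1.339 1.673
vertex 2.779 -2.334 0.752
endloop
endfacet
facet normal -0.071 -0.731 -0.678
outer loop
vertex 2.779 -2.334 0.752
vertex 4.324 -2.721 1.007
vertex 3.368 -3.052 1.464
endloop
endfacet
facet normal 0.071 0.732 0.678
outer loop
vertex 3.465 -2.056 2.386
vertex 3.832 -1.008 1.216
vertex 2.876 -1.339 1.673
endloop
endfacet
facet normal 0.503 -0.613 0.609
outer loop
vertex 4.421 -1.726 1.928
vertex 3.465 -2.056 2.386
vertex 4.324 -2.721 1.007
endloop
endfacet
facet normal 0.072 0.732 0.678
outer loop
vertex 4.421 -1.726 1.928
vertex 3.832 -1.008 1.216
vertex 3.465 -2.056 2.386
endloop
endfacet
facet normal -0.503 0.613 -0.609
outer loop
vertex 2.876 -1.339 1.673
vertex 3.832 -1.008 1.216
vertex 2.779 -2.334 0.752
endloop
endfacet
facet normal -0.072 -0.732 -0.677
outer loop
vertex 3.735 -2.004 0.294
vertex 4.324 -2.721 1.007
vertex 2.779 -2.334 0.752
endloop
endfacet
facet normal -0.503 0.613 -0.609
outer loop
vertex 2.779 -2.334 0.752
vertex 3.832 -1.008 1.216
vertex 3.735 -2.004 0.294
endloop
endfacet
facet normal 0.861 0.298 -0.412
outer loop
vertex 3.735 -2.004 0.294
vertex 4.421 -1.726 1.928
vertex 4.324 -2.721 1.007
endloop
endfacet
facet normal 0.861 0.298 -0.412
outer loop
vertex 3.832 -1.008 1.216
vertex 4.421 -1.726 1.928
vertex 3.735 -2.004 0.294
endloop
endfacet

endsolid


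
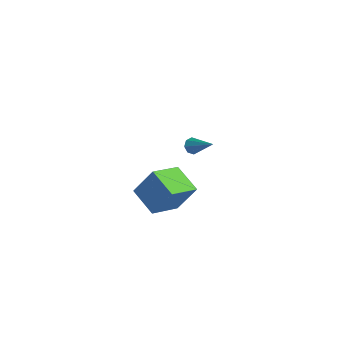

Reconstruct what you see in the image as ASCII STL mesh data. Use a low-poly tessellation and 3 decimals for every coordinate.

solid 
facet normal -0.891 -0.196 0.409
outer loop
vertex 3.541 -2.492 2.459
vertex 2.89 -0.83 1.838
vertex 2.981 -3.316 0.841
endloop
endfacet
facet normal 0.345 -0.879 0.329
outer loop
vertex 4.55 -2.97 0.122
vertex 3.541 -2.492 2.459
vertex 2.981 -3.316 0.841
endloop
endfacet
facet normal -0.891 -0.196 0.409
outer loop
vertex 2.981 -3.316 0.841
vertex 2.89 -0.83 1.838
vertex 2.33 -1.654 0.22
endloop
endfacet
facet normal -0.295 -0.434 -0.852
outer loop
vertex 2.33 -1.654 0.22
vertex 4.55 -2.97 0.122
vertex 2.981 -3.316 0.841
endloop
endfacet
facet normal 0.295 0.434 0.852
outer loop
vertex 3.541 -2.492 2.459
vertex 4.459 -0.484 1.119
vertex 2.89 -0.83 1.838
endloop
endfacet
facet normal 0.345 -0.879 0.329
outer loop
vertex 5.11 -2.146 1.74
vertex 3.541 -2.492 2.459
vertex 4.55 -2.97 0.122
endloop
endfacet
facet normal 0.295 0.434 0.852
outer loop
vertex 5.11 -2.146 1.74
vertex 4.459 -0.484 1.119
vertex 3.541 -2.492 2.459
endloop
endfacet
facet normal -0.345 0.879 -0.329
outer loop
vertex 2.89 -0.83 1.838
vertex 4.459 -0.484 1.119
vertex 2.33 -1.654 0.22
endloop
endfacet
facet normal -0.295 -0.434 -0.852
outer loop
vertex 3.899 -1.308 -0.499
vertex 4.55 -2.97 0.122
vertex 2.33 -1.654 0.22
endloop
endfacet
facet normal -0.345 0.879 -0.329
outer loop
vertex 2.33 -1.654 0.22
vertex 4.459 -0.484 1.119
vertex 3.899 -1.308 -0.499
endloop
endfacet
facet normal 0.891 0.196 -0.409
outer loop
vertex 3.899 -1.308 -0.499
vertex 5.11 -2.146 1.74
vertex 4.55 -2.97 0.122
endloop
endfacet
facet normal 0.891 0.196 -0.409
outer loop
vertex 4.459 -0.484 1.119
vertex 5.11 -2.146 1.74
vertex 3.899 -1.308 -0.499
endloop
endfacet
facet normal -0.800 -0.267 -0.538
outer loop
vertex -2.991 2.373 -2.07
vertex -3.28 2.817 -1.861
vertex -2.946 2.731 -2.315
endloop
endfacet
facet normal 0.783 -0.415 -0.463
outer loop
vertex -2.991 2.373 -2.07
vertex -2.946 2.731 -2.315
vertex -1.76 3.323 -0.839
endloop
endfacet
facet normal -0.800 -0.266 -0.538
outer loop
vertex -2.946 2.731 -2.315
vertex -3.28 2.817 -1.861
vertex -3.096 3.14 -2.294
endloop
endfacet
facet normal 0.688 0.286 -0.667
outer loop
vertex -2.946 2.731 -2.315
vertex -3.096 3.14 -2.294
vertex -1.76 3.323 -0.839
endloop
endfacet
facet normal -0.800 -0.266 -0.538
outer loop
vertex -3.096 3.14 -2.294
vertex -3.28 2.817 -1.861
vertex -3.354 3.36 -2.019
endloop
endfacet
facet normal 0.313 0.863 -0.396
outer loop
vertex -3.096 3.14 -2.294
vertex -3.354 3.36 -2.019
vertex -1.76 3.323 -0.839
endloop
endfacet
facet normal -0.799 -0.266 -0.539
outer loop
vertex -3.354 3.36 -2.019
vertex -3.28 2.817 -1.861
vertex -3.569 3.262 -1.652
endloop
endfacet
facet normal -0.119 0.974 0.191
outer loop
vertex -3.354 3.36 -2.019
vertex -3.569 3.262 -1.652
vertex -1.76 3.323 -0.839
endloop
endfacet
facet normal -0.800 -0.267 -0.537
outer loop
vertex -3.569 3.262 -1.652
vertex -3.28 2.817 -1.861
vertex -3.614 2.904 -1.407
endloop
endfacet
facet normal -0.356 0.558 0.750
outer loop
vertex -3.569 3.262 -1.652
vertex -3.614 2.904 -1.407
vertex -1.76 3.323 -0.839
endloop
endfacet
facet normal -0.800 -0.266 -0.538
outer loop
vertex -3.614 2.904 -1.407
vertex -3.28 2.817 -1.861
vertex -3.463 2.495 -1.429
endloop
endfacet
facet normal -0.259 -0.147 0.955
outer loop
vertex -3.614 2.904 -1.407
vertex -3.463 2.495 -1.429
vertex -1.76 3.323 -0.839
endloop
endfacet
facet normal -0.800 -0.266 -0.537
outer loop
vertex -3.463 2.495 -1.429
vertex -3.28 2.817 -1.861
vertex -3.206 2.275 -1.703
endloop
endfacet
facet normal 0.113 -0.720 0.684
outer loop
vertex -3.463 2.495 -1.429
vertex -3.206 2.275 -1.703
vertex -1.76 3.323 -0.839
endloop
endfacet
facet normal -0.799 -0.266 -0.539
outer loop
vertex -3.206 2.275 -1.703
vertex -3.28 2.817 -1.861
vertex -2.991 2.373 -2.07
endloop
endfacet
facet normal 0.545 -0.833 0.097
outer loop
vertex -3.206 2.275 -1.703
vertex -2.991 2.373 -2.07
vertex -1.76 3.323 -0.839
endloop
endfacet

endsolid


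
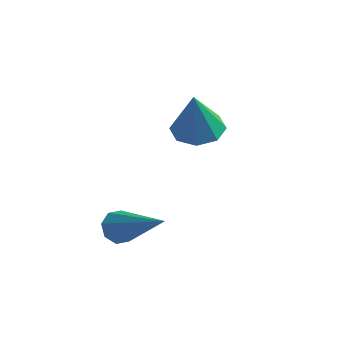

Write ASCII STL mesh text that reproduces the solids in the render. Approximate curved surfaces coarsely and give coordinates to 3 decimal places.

solid 
facet normal -0.153 0.344 -0.926
outer loop
vertex 0.985 4.56 0.99
vertex 0.378 4.194 0.954
vertex 0.559 4.847 1.167
endloop
endfacet
facet normal 0.612 0.570 0.548
outer loop
vertex 0.985 4.56 0.99
vertex 0.559 4.847 1.167
vertex 0.602 3.686 2.326
endloop
endfacet
facet normal -0.152 0.344 -0.927
outer loop
vertex 0.559 4.847 1.167
vertex 0.378 4.194 0.954
vertex 0.026 4.752 1.219
endloop
endfacet
facet normal -0.056 0.704 0.708
outer loop
vertex 0.559 4.847 1.167
vertex 0.026 4.752 1.219
vertex 0.602 3.686 2.326
endloop
endfacet
facet normal -0.152 0.344 -0.927
outer loop
vertex 0.026 4.752 1.219
vertex 0.378 4.194 0.954
vertex -0.3 4.33 1.116
endloop
endfacet
facet normal -0.656 0.343 0.672
outer loop
vertex 0.026 4.752 1.219
vertex -0.3 4.33 1.116
vertex 0.602 3.686 2.326
endloop
endfacet
facet normal -0.152 0.345 -0.926
outer loop
vertex -0.3 4.33 1.116
vertex 0.378 4.194 0.954
vertex -0.23 3.829 0.918
endloop
endfacet
facet normal -0.834 -0.299 0.463
outer loop
vertex -0.3 4.33 1.116
vertex -0.23 3.829 0.918
vertex 0.602 3.686 2.326
endloop
endfacet
facet normal -0.151 0.343 -0.927
outer loop
vertex -0.23 3.829 0.918
vertex 0.378 4.194 0.954
vertex 0.197 3.542 0.742
endloop
endfacet
facet normal -0.488 -0.849 0.202
outer loop
vertex -0.23 3.829 0.918
vertex 0.197 3.542 0.742
vertex 0.602 3.686 2.326
endloop
endfacet
facet normal -0.152 0.344 -0.927
outer loop
vertex 0.197 3.542 0.742
vertex 0.378 4.194 0.954
vertex 0.729 3.637 0.69
endloop
endfacet
facet normal 0.180 -0.983 0.043
outer loop
vertex 0.197 3.542 0.742
vertex 0.729 3.637 0.69
vertex 0.602 3.686 2.326
endloop
endfacet
facet normal -0.152 0.344 -0.927
outer loop
vertex 0.729 3.637 0.69
vertex 0.378 4.194 0.954
vertex 1.056 4.059 0.793
endloop
endfacet
facet normal 0.779 -0.623 0.079
outer loop
vertex 0.729 3.637 0.69
vertex 1.056 4.059 0.793
vertex 0.602 3.686 2.326
endloop
endfacet
facet normal -0.152 0.343 -0.927
outer loop
vertex 1.056 4.059 0.793
vertex 0.378 4.194 0.954
vertex 0.985 4.56 0.99
endloop
endfacet
facet normal 0.957 0.022 0.289
outer loop
vertex 1.056 4.059 0.793
vertex 0.985 4.56 0.99
vertex 0.602 3.686 2.326
endloop
endfacet
facet normal -0.849 0.161 -0.503
outer loop
vertex 0.368 1.373 -1.733
vertex 0.101 1.312 -1.302
vertex 0.317 1.708 -1.54
endloop
endfacet
facet normal 0.702 0.433 -0.565
outer loop
vertex 0.368 1.373 -1.733
vertex 0.317 1.708 -1.54
vertex 1.699 1.008 -0.358
endloop
endfacet
facet normal -0.850 0.163 -0.500
outer loop
vertex 0.317 1.708 -1.54
vertex 0.101 1.312 -1.302
vertex 0.141 1.812 -1.207
endloop
endfacet
facet normal 0.470 0.882 -0.027
outer loop
vertex 0.317 1.708 -1.54
vertex 0.141 1.812 -1.207
vertex 1.699 1.008 -0.358
endloop
endfacet
facet normal -0.849 0.163 -0.502
outer loop
vertex 0.141 1.812 -1.207
vertex 0.101 1.312 -1.302
vertex -0.059 1.623 -0.93
endloop
endfacet
facet normal 0.082 0.795 0.602
outer loop
vertex 0.141 1.812 -1.207
vertex -0.059 1.623 -0.93
vertex 1.699 1.008 -0.358
endloop
endfacet
facet normal -0.850 0.163 -0.502
outer loop
vertex -0.059 1.623 -0.93
vertex 0.101 1.312 -1.302
vertex -0.165 1.252 -0.871
endloop
endfacet
facet normal -0.232 0.217 0.948
outer loop
vertex -0.059 1.623 -0.93
vertex -0.165 1.252 -0.871
vertex 1.699 1.008 -0.358
endloop
endfacet
facet normal -0.850 0.162 -0.502
outer loop
vertex -0.165 1.252 -0.871
vertex 0.101 1.312 -1.302
vertex -0.115 0.916 -1.064
endloop
endfacet
facet normal -0.290 -0.509 0.811
outer loop
vertex -0.165 1.252 -0.871
vertex -0.115 0.916 -1.064
vertex 1.699 1.008 -0.358
endloop
endfacet
facet normal -0.850 0.162 -0.502
outer loop
vertex -0.115 0.916 -1.064
vertex 0.101 1.312 -1.302
vertex 0.062 0.813 -1.397
endloop
endfacet
facet normal -0.056 -0.962 0.268
outer loop
vertex -0.115 0.916 -1.064
vertex 0.062 0.813 -1.397
vertex 1.699 1.008 -0.358
endloop
endfacet
facet normal -0.848 0.162 -0.504
outer loop
vertex 0.062 0.813 -1.397
vertex 0.101 1.312 -1.302
vertex 0.262 1.002 -1.673
endloop
endfacet
facet normal 0.331 -0.873 -0.358
outer loop
vertex 0.062 0.813 -1.397
vertex 0.262 1.002 -1.673
vertex 1.699 1.008 -0.358
endloop
endfacet
facet normal -0.849 0.161 -0.503
outer loop
vertex 0.262 1.002 -1.673
vertex 0.101 1.312 -1.302
vertex 0.368 1.373 -1.733
endloop
endfacet
facet normal 0.645 -0.298 -0.704
outer loop
vertex 0.262 1.002 -1.673
vertex 0.368 1.373 -1.733
vertex 1.699 1.008 -0.358
endloop
endfacet

endsolid


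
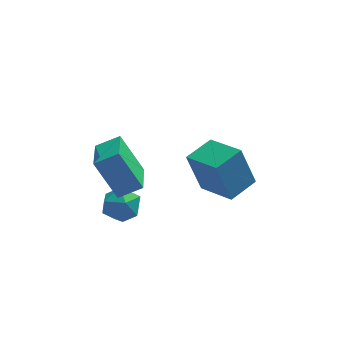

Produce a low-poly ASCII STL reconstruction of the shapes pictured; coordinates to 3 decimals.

solid 
facet normal -0.714 0.545 -0.439
outer loop
vertex -2.139 -0.306 -1.361
vertex -2.804 -0.979 -1.114
vertex -2.61 -0.236 -0.507
endloop
endfacet
facet normal -0.194 0.963 -0.186
outer loop
vertex -2.139 -0.306 -1.361
vertex -2.61 -0.236 -0.507
vertex -1.651 -0.052 -0.553
endloop
endfacet
facet normal 0.418 0.763 -0.492
outer loop
vertex -2.139 -0.306 -1.361
vertex -1.651 -0.052 -0.553
vertex -1.252 -0.68 -1.188
endloop
endfacet
facet normal 0.276 0.222 -0.935
outer loop
vertex -2.139 -0.306 -1.361
vertex -1.252 -0.68 -1.188
vertex -1.965 -1.253 -1.534
endloop
endfacet
facet normal -0.423 0.087 -0.902
outer loop
vertex -2.139 -0.306 -1.361
vertex -1.965 -1.253 -1.534
vertex -2.804 -0.979 -1.114
endloop
endfacet
facet normal -0.137 0.846 0.516
outer loop
vertex -1.651 -0.052 -0.553
vertex -2.61 -0.236 -0.507
vertex -2.015 -0.567 0.194
endloop
endfacet
facet normal -0.980 0.169 0.106
outer loop
vertex -2.61 -0.236 -0.507
vertex -2.804 -0.979 -1.114
vertex -2.728 -1.14 -0.152
endloop
endfacet
facet normal -0.509 -0.573 -0.643
outer loop
vertex -2.804 -0.979 -1.114
vertex -1.965 -1.253 -1.534
vertex -2.329 -1.768 -0.787
endloop
endfacet
facet normal 0.623 -0.355 -0.697
outer loop
vertex -1.965 -1.253 -1.534
vertex -1.252 -0.68 -1.188
vertex -1.37 -1.584 -0.833
endloop
endfacet
facet normal 0.853 0.522 0.020
outer loop
vertex -1.252 -0.68 -1.188
vertex -1.651 -0.052 -0.553
vertex -1.176 -0.841 -0.226
endloop
endfacet
facet normal -0.276 -0.222 0.935
outer loop
vertex -1.841 -1.514 0.021
vertex -2.015 -0.567 0.194
vertex -2.728 -1.14 -0.152
endloop
endfacet
facet normal -0.418 -0.763 0.492
outer loop
vertex -1.841 -1.514 0.021
vertex -2.728 -1.14 -0.152
vertex -2.329 -1.768 -0.787
endloop
endfacet
facet normal 0.194 -0.963 0.186
outer loop
vertex -1.841 -1.514 0.021
vertex -2.329 -1.768 -0.787
vertex -1.37 -1.584 -0.833
endloop
endfacet
facet normal 0.714 -0.545 0.439
outer loop
vertex -1.841 -1.514 0.021
vertex -1.37 -1.584 -0.833
vertex -1.176 -0.841 -0.226
endloop
endfacet
facet normal 0.423 -0.087 0.902
outer loop
vertex -1.841 -1.514 0.021
vertex -1.176 -0.841 -0.226
vertex -2.015 -0.567 0.194
endloop
endfacet
facet normal -0.623 0.355 0.697
outer loop
vertex -2.728 -1.14 -0.152
vertex -2.015 -0.567 0.194
vertex -2.61 -0.236 -0.507
endloop
endfacet
facet normal -0.853 -0.522 -0.020
outer loop
vertex -2.329 -1.768 -0.787
vertex -2.728 -1.14 -0.152
vertex -2.804 -0.979 -1.114
endloop
endfacet
facet normal 0.137 -0.846 -0.516
outer loop
vertex -1.37 -1.584 -0.833
vertex -2.329 -1.768 -0.787
vertex -1.965 -1.253 -1.534
endloop
endfacet
facet normal 0.980 -0.169 -0.106
outer loop
vertex -1.176 -0.841 -0.226
vertex -1.37 -1.584 -0.833
vertex -1.252 -0.68 -1.188
endloop
endfacet
facet normal 0.509 0.573 0.643
outer loop
vertex -2.015 -0.567 0.194
vertex -1.176 -0.841 -0.226
vertex -1.651 -0.052 -0.553
endloop
endfacet
facet normal -0.757 -0.632 -0.166
outer loop
vertex 2.17 0.163 0.514
vertex 1.01 1.696 -0.035
vertex 2.817 -0.076 -1.523
endloop
endfacet
facet normal 0.580 -0.767 0.274
outer loop
vertex 3.99 0.904 -1.265
vertex 2.17 0.163 0.514
vertex 2.817 -0.076 -1.523
endloop
endfacet
facet normal -0.757 -0.632 -0.166
outer loop
vertex 2.817 -0.076 -1.523
vertex 1.01 1.696 -0.035
vertex 1.657 1.457 -2.071
endloop
endfacet
facet normal 0.301 -0.111 -0.947
outer loop
vertex 1.657 1.457 -2.071
vertex 3.99 0.904 -1.265
vertex 2.817 -0.076 -1.523
endloop
endfacet
facet normal -0.301 0.111 0.947
outer loop
vertex 2.17 0.163 0.514
vertex 2.183 2.676 0.223
vertex 1.01 1.696 -0.035
endloop
endfacet
facet normal 0.580 -0.767 0.274
outer loop
vertex 3.343 1.143 0.771
vertex 2.17 0.163 0.514
vertex 3.99 0.904 -1.265
endloop
endfacet
facet normal -0.300 0.111 0.947
outer loop
vertex 3.343 1.143 0.771
vertex 2.183 2.676 0.223
vertex 2.17 0.163 0.514
endloop
endfacet
facet normal -0.580 0.767 -0.274
outer loop
vertex 1.01 1.696 -0.035
vertex 2.183 2.676 0.223
vertex 1.657 1.457 -2.071
endloop
endfacet
facet normal 0.301 -0.112 -0.947
outer loop
vertex 2.83 2.437 -1.814
vertex 3.99 0.904 -1.265
vertex 1.657 1.457 -2.071
endloop
endfacet
facet normal -0.580 0.767 -0.274
outer loop
vertex 1.657 1.457 -2.071
vertex 2.183 2.676 0.223
vertex 2.83 2.437 -1.814
endloop
endfacet
facet normal 0.757 0.632 0.166
outer loop
vertex 2.83 2.437 -1.814
vertex 3.343 1.143 0.771
vertex 3.99 0.904 -1.265
endloop
endfacet
facet normal 0.757 0.632 0.166
outer loop
vertex 2.183 2.676 0.223
vertex 3.343 1.143 0.771
vertex 2.83 2.437 -1.814
endloop
endfacet
facet normal -0.893 -0.050 -0.447
outer loop
vertex -3.151 -2.106 3.356
vertex -2.996 -0.253 2.839
vertex -2.218 -2.686 1.554
endloop
endfacet
facet normal -0.080 -0.960 0.268
outer loop
vertex -1.164 -2.627 2.081
vertex -3.151 -2.106 3.356
vertex -2.218 -2.686 1.554
endloop
endfacet
facet normal -0.893 -0.050 -0.447
outer loop
vertex -2.218 -2.686 1.554
vertex -2.996 -0.253 2.839
vertex -2.063 -0.833 1.037
endloop
endfacet
facet normal 0.442 -0.275 -0.854
outer loop
vertex -2.063 -0.833 1.037
vertex -1.164 -2.627 2.081
vertex -2.218 -2.686 1.554
endloop
endfacet
facet normal -0.442 0.275 0.854
outer loop
vertex -3.151 -2.106 3.356
vertex -1.942 -0.194 3.366
vertex -2.996 -0.253 2.839
endloop
endfacet
facet normal -0.080 -0.960 0.268
outer loop
vertex -2.097 -2.047 3.883
vertex -3.151 -2.106 3.356
vertex -1.164 -2.627 2.081
endloop
endfacet
facet normal -0.442 0.275 0.854
outer loop
vertex -2.097 -2.047 3.883
vertex -1.942 -0.194 3.366
vertex -3.151 -2.106 3.356
endloop
endfacet
facet normal 0.080 0.960 -0.268
outer loop
vertex -2.996 -0.253 2.839
vertex -1.942 -0.194 3.366
vertex -2.063 -0.833 1.037
endloop
endfacet
facet normal 0.442 -0.275 -0.854
outer loop
vertex -1.009 -0.774 1.564
vertex -1.164 -2.627 2.081
vertex -2.063 -0.833 1.037
endloop
endfacet
facet normal 0.080 0.960 -0.268
outer loop
vertex -2.063 -0.833 1.037
vertex -1.942 -0.194 3.366
vertex -1.009 -0.774 1.564
endloop
endfacet
facet normal 0.893 0.050 0.447
outer loop
vertex -1.009 -0.774 1.564
vertex -2.097 -2.047 3.883
vertex -1.164 -2.627 2.081
endloop
endfacet
facet normal 0.893 0.050 0.447
outer loop
vertex -1.942 -0.194 3.366
vertex -2.097 -2.047 3.883
vertex -1.009 -0.774 1.564
endloop
endfacet

endsolid


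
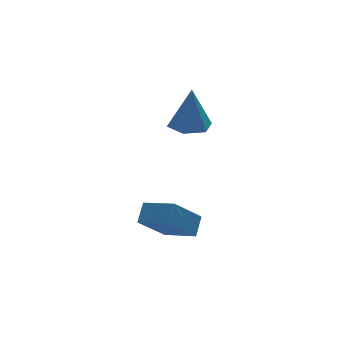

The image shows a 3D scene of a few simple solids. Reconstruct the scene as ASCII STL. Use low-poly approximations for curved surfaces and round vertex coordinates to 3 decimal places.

solid 
facet normal -0.064 -0.026 -0.998
outer loop
vertex -0.487 3.519 0.21
vertex -1.028 2.866 0.262
vertex -1.323 3.663 0.26
endloop
endfacet
facet normal 0.179 0.924 0.337
outer loop
vertex -0.487 3.519 0.21
vertex -1.323 3.663 0.26
vertex -0.912 2.914 2.098
endloop
endfacet
facet normal -0.064 -0.026 -0.998
outer loop
vertex -1.323 3.663 0.26
vertex -1.028 2.866 0.262
vertex -1.865 3.009 0.312
endloop
endfacet
facet normal -0.690 0.603 0.400
outer loop
vertex -1.323 3.663 0.26
vertex -1.865 3.009 0.312
vertex -0.912 2.914 2.098
endloop
endfacet
facet normal -0.064 -0.026 -0.998
outer loop
vertex -1.865 3.009 0.312
vertex -1.028 2.866 0.262
vertex -1.57 2.212 0.314
endloop
endfacet
facet normal -0.845 -0.312 0.434
outer loop
vertex -1.865 3.009 0.312
vertex -1.57 2.212 0.314
vertex -0.912 2.914 2.098
endloop
endfacet
facet normal -0.063 -0.027 -0.998
outer loop
vertex -1.57 2.212 0.314
vertex -1.028 2.866 0.262
vertex -0.733 2.068 0.265
endloop
endfacet
facet normal -0.132 -0.905 0.405
outer loop
vertex -1.57 2.212 0.314
vertex -0.733 2.068 0.265
vertex -0.912 2.914 2.098
endloop
endfacet
facet normal -0.063 -0.027 -0.998
outer loop
vertex -0.733 2.068 0.265
vertex -1.028 2.866 0.262
vertex -0.192 2.722 0.213
endloop
endfacet
facet normal 0.737 -0.583 0.341
outer loop
vertex -0.733 2.068 0.265
vertex -0.192 2.722 0.213
vertex -0.912 2.914 2.098
endloop
endfacet
facet normal -0.063 -0.027 -0.998
outer loop
vertex -0.192 2.722 0.213
vertex -1.028 2.866 0.262
vertex -0.487 3.519 0.21
endloop
endfacet
facet normal 0.892 0.331 0.307
outer loop
vertex -0.192 2.722 0.213
vertex -0.487 3.519 0.21
vertex -0.912 2.914 2.098
endloop
endfacet
facet normal -0.532 0.786 -0.316
outer loop
vertex -3.637 1.092 -2.142
vertex -2.445 1.399 -3.386
vertex -4.095 0.552 -2.714
endloop
endfacet
facet normal -0.681 -0.175 0.711
outer loop
vertex -3.355 -0.539 -2.274
vertex -3.637 1.092 -2.142
vertex -4.095 0.552 -2.714
endloop
endfacet
facet normal -0.532 0.786 -0.316
outer loop
vertex -4.095 0.552 -2.714
vertex -2.445 1.399 -3.386
vertex -2.903 0.859 -3.958
endloop
endfacet
facet normal -0.502 -0.594 -0.628
outer loop
vertex -2.903 0.859 -3.958
vertex -3.355 -0.539 -2.274
vertex -4.095 0.552 -2.714
endloop
endfacet
facet normal 0.502 0.594 0.628
outer loop
vertex -3.637 1.092 -2.142
vertex -1.705 0.308 -2.946
vertex -2.445 1.399 -3.386
endloop
endfacet
facet normal -0.681 -0.175 0.711
outer loop
vertex -2.897 0.001 -1.702
vertex -3.637 1.092 -2.142
vertex -3.355 -0.539 -2.274
endloop
endfacet
facet normal 0.502 0.594 0.628
outer loop
vertex -2.897 0.001 -1.702
vertex -1.705 0.308 -2.946
vertex -3.637 1.092 -2.142
endloop
endfacet
facet normal 0.681 0.175 -0.711
outer loop
vertex -2.445 1.399 -3.386
vertex -1.705 0.308 -2.946
vertex -2.903 0.859 -3.958
endloop
endfacet
facet normal -0.502 -0.594 -0.628
outer loop
vertex -2.163 -0.232 -3.518
vertex -3.355 -0.539 -2.274
vertex -2.903 0.859 -3.958
endloop
endfacet
facet normal 0.681 0.175 -0.711
outer loop
vertex -2.903 0.859 -3.958
vertex -1.705 0.308 -2.946
vertex -2.163 -0.232 -3.518
endloop
endfacet
facet normal 0.532 -0.786 0.316
outer loop
vertex -2.163 -0.232 -3.518
vertex -2.897 0.001 -1.702
vertex -3.355 -0.539 -2.274
endloop
endfacet
facet normal 0.532 -0.786 0.316
outer loop
vertex -1.705 0.308 -2.946
vertex -2.897 0.001 -1.702
vertex -2.163 -0.232 -3.518
endloop
endfacet

endsolid


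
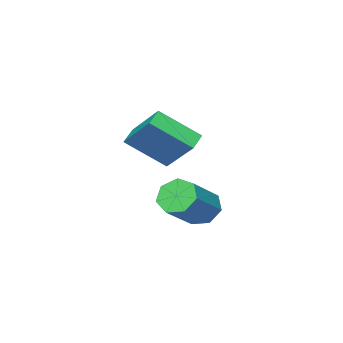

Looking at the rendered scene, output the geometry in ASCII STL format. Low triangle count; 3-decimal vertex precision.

solid 
facet normal -0.795 -0.143 -0.590
outer loop
vertex 0.042 -2.765 -3.458
vertex -0.378 -2.046 -3.067
vertex 0.172 -2.058 -3.805
endloop
endfacet
facet normal 0.585 -0.441 -0.680
outer loop
vertex 0.042 -2.765 -3.458
vertex 0.172 -2.058 -3.805
vertex 1.758 -2.454 -2.183
endloop
endfacet
facet normal 0.585 -0.441 -0.680
outer loop
vertex 1.758 -2.454 -2.183
vertex 0.172 -2.058 -3.805
vertex 1.888 -1.747 -2.53
endloop
endfacet
facet normal 0.794 0.144 0.590
outer loop
vertex 1.758 -2.454 -2.183
vertex 1.888 -1.747 -2.53
vertex 1.338 -1.734 -1.793
endloop
endfacet
facet normal -0.795 -0.144 -0.590
outer loop
vertex 0.172 -2.058 -3.805
vertex -0.378 -2.046 -3.067
vertex -0.112 -1.341 -3.597
endloop
endfacet
facet normal 0.492 0.417 -0.764
outer loop
vertex 0.172 -2.058 -3.805
vertex -0.112 -1.341 -3.597
vertex 1.888 -1.747 -2.53
endloop
endfacet
facet normal 0.492 0.417 -0.764
outer loop
vertex 1.888 -1.747 -2.53
vertex -0.112 -1.341 -3.597
vertex 1.603 -1.03 -2.322
endloop
endfacet
facet normal 0.794 0.144 0.590
outer loop
vertex 1.888 -1.747 -2.53
vertex 1.603 -1.03 -2.322
vertex 1.338 -1.734 -1.793
endloop
endfacet
facet normal -0.794 -0.144 -0.590
outer loop
vertex -0.112 -1.341 -3.597
vertex -0.378 -2.046 -3.067
vertex -0.597 -1.155 -2.99
endloop
endfacet
facet normal 0.028 0.962 -0.272
outer loop
vertex -0.112 -1.341 -3.597
vertex -0.597 -1.155 -2.99
vertex 1.603 -1.03 -2.322
endloop
endfacet
facet normal 0.028 0.962 -0.272
outer loop
vertex 1.603 -1.03 -2.322
vertex -0.597 -1.155 -2.99
vertex 1.119 -0.844 -1.715
endloop
endfacet
facet normal 0.795 0.144 0.590
outer loop
vertex 1.603 -1.03 -2.322
vertex 1.119 -0.844 -1.715
vertex 1.338 -1.734 -1.793
endloop
endfacet
facet normal -0.794 -0.144 -0.590
outer loop
vertex -0.597 -1.155 -2.99
vertex -0.378 -2.046 -3.067
vertex -0.916 -1.64 -2.442
endloop
endfacet
facet normal -0.457 0.781 0.425
outer loop
vertex -0.597 -1.155 -2.99
vertex -0.916 -1.64 -2.442
vertex 1.119 -0.844 -1.715
endloop
endfacet
facet normal -0.457 0.782 0.424
outer loop
vertex 1.119 -0.844 -1.715
vertex -0.916 -1.64 -2.442
vertex 0.799 -1.328 -1.167
endloop
endfacet
facet normal 0.794 0.144 0.591
outer loop
vertex 1.119 -0.844 -1.715
vertex 0.799 -1.328 -1.167
vertex 1.338 -1.734 -1.793
endloop
endfacet
facet normal -0.794 -0.144 -0.590
outer loop
vertex -0.916 -1.64 -2.442
vertex -0.378 -2.046 -3.067
vertex -0.831 -2.429 -2.364
endloop
endfacet
facet normal -0.598 0.015 0.801
outer loop
vertex -0.916 -1.64 -2.442
vertex -0.831 -2.429 -2.364
vertex 0.799 -1.328 -1.167
endloop
endfacet
facet normal -0.598 0.013 0.802
outer loop
vertex 0.799 -1.328 -1.167
vertex -0.831 -2.429 -2.364
vertex 0.885 -2.118 -1.09
endloop
endfacet
facet normal 0.794 0.144 0.590
outer loop
vertex 0.799 -1.328 -1.167
vertex 0.885 -2.118 -1.09
vertex 1.338 -1.734 -1.793
endloop
endfacet
facet normal -0.794 -0.144 -0.590
outer loop
vertex -0.831 -2.429 -2.364
vertex -0.378 -2.046 -3.067
vertex -0.404 -2.93 -2.817
endloop
endfacet
facet normal -0.288 -0.766 0.575
outer loop
vertex -0.831 -2.429 -2.364
vertex -0.404 -2.93 -2.817
vertex 0.885 -2.118 -1.09
endloop
endfacet
facet normal -0.289 -0.765 0.575
outer loop
vertex 0.885 -2.118 -1.09
vertex -0.404 -2.93 -2.817
vertex 1.312 -2.619 -1.542
endloop
endfacet
facet normal 0.794 0.144 0.590
outer loop
vertex 0.885 -2.118 -1.09
vertex 1.312 -2.619 -1.542
vertex 1.338 -1.734 -1.793
endloop
endfacet
facet normal -0.795 -0.143 -0.590
outer loop
vertex -0.404 -2.93 -2.817
vertex -0.378 -2.046 -3.067
vertex 0.042 -2.765 -3.458
endloop
endfacet
facet normal 0.238 -0.968 -0.084
outer loop
vertex -0.404 -2.93 -2.817
vertex 0.042 -2.765 -3.458
vertex 1.312 -2.619 -1.542
endloop
endfacet
facet normal 0.238 -0.968 -0.084
outer loop
vertex 1.312 -2.619 -1.542
vertex 0.042 -2.765 -3.458
vertex 1.758 -2.454 -2.183
endloop
endfacet
facet normal 0.795 0.144 0.590
outer loop
vertex 1.312 -2.619 -1.542
vertex 1.758 -2.454 -2.183
vertex 1.338 -1.734 -1.793
endloop
endfacet
facet normal -0.523 0.603 -0.602
outer loop
vertex 0.552 -2.578 0.015
vertex 0.695 -0.994 1.476
vertex 1.308 -2.299 -0.362
endloop
endfacet
facet normal -0.067 -0.734 -0.676
outer loop
vertex 2.405 -3.566 0.904
vertex 0.552 -2.578 0.015
vertex 1.308 -2.299 -0.362
endloop
endfacet
facet normal -0.523 0.603 -0.602
outer loop
vertex 1.308 -2.299 -0.362
vertex 0.695 -0.994 1.476
vertex 1.451 -0.715 1.099
endloop
endfacet
facet normal 0.850 0.313 -0.423
outer loop
vertex 1.451 -0.715 1.099
vertex 2.405 -3.566 0.904
vertex 1.308 -2.299 -0.362
endloop
endfacet
facet normal -0.850 -0.313 0.423
outer loop
vertex 0.552 -2.578 0.015
vertex 1.792 -2.261 2.742
vertex 0.695 -0.994 1.476
endloop
endfacet
facet normal -0.067 -0.734 -0.676
outer loop
vertex 1.649 -3.845 1.281
vertex 0.552 -2.578 0.015
vertex 2.405 -3.566 0.904
endloop
endfacet
facet normal -0.850 -0.313 0.423
outer loop
vertex 1.649 -3.845 1.281
vertex 1.792 -2.261 2.742
vertex 0.552 -2.578 0.015
endloop
endfacet
facet normal 0.067 0.734 0.676
outer loop
vertex 0.695 -0.994 1.476
vertex 1.792 -2.261 2.742
vertex 1.451 -0.715 1.099
endloop
endfacet
facet normal 0.850 0.313 -0.423
outer loop
vertex 2.548 -1.982 2.365
vertex 2.405 -3.566 0.904
vertex 1.451 -0.715 1.099
endloop
endfacet
facet normal 0.067 0.734 0.676
outer loop
vertex 1.451 -0.715 1.099
vertex 1.792 -2.261 2.742
vertex 2.548 -1.982 2.365
endloop
endfacet
facet normal 0.523 -0.603 0.602
outer loop
vertex 2.548 -1.982 2.365
vertex 1.649 -3.845 1.281
vertex 2.405 -3.566 0.904
endloop
endfacet
facet normal 0.523 -0.603 0.602
outer loop
vertex 1.792 -2.261 2.742
vertex 1.649 -3.845 1.281
vertex 2.548 -1.982 2.365
endloop
endfacet

endsolid


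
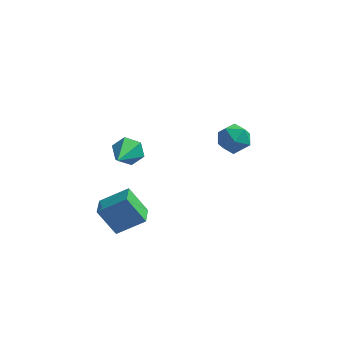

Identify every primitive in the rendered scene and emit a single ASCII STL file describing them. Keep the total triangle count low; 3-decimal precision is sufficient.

solid 
facet normal -0.558 0.074 0.826
outer loop
vertex -2.372 -3.8 -2.036
vertex -2.529 -2.589 -2.251
vertex -3.831 -4.159 -2.99
endloop
endfacet
facet normal 0.127 -0.977 0.173
outer loop
vertex -2.831 -4.291 -4.469
vertex -2.372 -3.8 -2.036
vertex -3.831 -4.159 -2.99
endloop
endfacet
facet normal -0.559 0.075 0.826
outer loop
vertex -3.831 -4.159 -2.99
vertex -2.529 -2.589 -2.251
vertex -3.988 -2.948 -3.206
endloop
endfacet
facet normal -0.820 -0.202 -0.536
outer loop
vertex -3.988 -2.948 -3.206
vertex -2.831 -4.291 -4.469
vertex -3.831 -4.159 -2.99
endloop
endfacet
facet normal 0.820 0.201 0.536
outer loop
vertex -2.372 -3.8 -2.036
vertex -1.529 -2.721 -3.73
vertex -2.529 -2.589 -2.251
endloop
endfacet
facet normal 0.127 -0.977 0.173
outer loop
vertex -1.372 -3.932 -3.514
vertex -2.372 -3.8 -2.036
vertex -2.831 -4.291 -4.469
endloop
endfacet
facet normal 0.819 0.202 0.536
outer loop
vertex -1.372 -3.932 -3.514
vertex -1.529 -2.721 -3.73
vertex -2.372 -3.8 -2.036
endloop
endfacet
facet normal -0.127 0.977 -0.173
outer loop
vertex -2.529 -2.589 -2.251
vertex -1.529 -2.721 -3.73
vertex -3.988 -2.948 -3.206
endloop
endfacet
facet normal -0.820 -0.201 -0.536
outer loop
vertex -2.988 -3.08 -4.684
vertex -2.831 -4.291 -4.469
vertex -3.988 -2.948 -3.206
endloop
endfacet
facet normal -0.127 0.977 -0.173
outer loop
vertex -3.988 -2.948 -3.206
vertex -1.529 -2.721 -3.73
vertex -2.988 -3.08 -4.684
endloop
endfacet
facet normal 0.559 -0.074 -0.826
outer loop
vertex -2.988 -3.08 -4.684
vertex -1.372 -3.932 -3.514
vertex -2.831 -4.291 -4.469
endloop
endfacet
facet normal 0.559 -0.075 -0.826
outer loop
vertex -1.529 -2.721 -3.73
vertex -1.372 -3.932 -3.514
vertex -2.988 -3.08 -4.684
endloop
endfacet
facet normal 0.068 0.926 -0.371
outer loop
vertex -2.35 -0.426 -0.375
vertex -2.974 -0.627 -0.991
vertex -3.222 -0.29 -0.194
endloop
endfacet
facet normal 0.200 -0.023 0.980
outer loop
vertex -2.35 -0.426 -0.375
vertex -3.222 -0.29 -0.194
vertex -3.106 -2.433 -0.269
endloop
endfacet
facet normal 0.068 0.926 -0.371
outer loop
vertex -3.222 -0.29 -0.194
vertex -2.974 -0.627 -0.991
vertex -3.845 -0.491 -0.811
endloop
endfacet
facet normal -0.692 -0.063 0.719
outer loop
vertex -3.222 -0.29 -0.194
vertex -3.845 -0.491 -0.811
vertex -3.106 -2.433 -0.269
endloop
endfacet
facet normal 0.068 0.926 -0.371
outer loop
vertex -3.845 -0.491 -0.811
vertex -2.974 -0.627 -0.991
vertex -3.598 -0.828 -1.608
endloop
endfacet
facet normal -0.916 -0.383 -0.122
outer loop
vertex -3.845 -0.491 -0.811
vertex -3.598 -0.828 -1.608
vertex -3.106 -2.433 -0.269
endloop
endfacet
facet normal 0.068 0.926 -0.371
outer loop
vertex -3.598 -0.828 -1.608
vertex -2.974 -0.627 -0.991
vertex -2.727 -0.964 -1.788
endloop
endfacet
facet normal -0.249 -0.664 -0.705
outer loop
vertex -3.598 -0.828 -1.608
vertex -2.727 -0.964 -1.788
vertex -3.106 -2.433 -0.269
endloop
endfacet
facet normal 0.066 0.926 -0.371
outer loop
vertex -2.727 -0.964 -1.788
vertex -2.974 -0.627 -0.991
vertex -2.103 -0.762 -1.172
endloop
endfacet
facet normal 0.641 -0.625 -0.445
outer loop
vertex -2.727 -0.964 -1.788
vertex -2.103 -0.762 -1.172
vertex -3.106 -2.433 -0.269
endloop
endfacet
facet normal 0.067 0.927 -0.370
outer loop
vertex -2.103 -0.762 -1.172
vertex -2.974 -0.627 -0.991
vertex -2.35 -0.426 -0.375
endloop
endfacet
facet normal 0.866 -0.305 0.397
outer loop
vertex -2.103 -0.762 -1.172
vertex -2.35 -0.426 -0.375
vertex -3.106 -2.433 -0.269
endloop
endfacet
facet normal 0.117 -0.397 0.910
outer loop
vertex 2.409 3.528 -1.779
vertex 1.375 3.347 -1.725
vertex 2.016 2.617 -2.126
endloop
endfacet
facet normal 0.701 -0.497 0.512
outer loop
vertex 2.409 3.528 -1.779
vertex 2.016 2.617 -2.126
vertex 2.766 3.109 -2.675
endloop
endfacet
facet normal 0.941 0.143 0.308
outer loop
vertex 2.409 3.528 -1.779
vertex 2.766 3.109 -2.675
vertex 2.588 4.143 -2.613
endloop
endfacet
facet normal 0.507 0.638 0.579
outer loop
vertex 2.409 3.528 -1.779
vertex 2.588 4.143 -2.613
vertex 1.729 4.291 -2.025
endloop
endfacet
facet normal -0.003 0.304 0.953
outer loop
vertex 2.409 3.528 -1.779
vertex 1.729 4.291 -2.025
vertex 1.375 3.347 -1.725
endloop
endfacet
facet normal 0.509 -0.858 -0.074
outer loop
vertex 2.766 3.109 -2.675
vertex 2.016 2.617 -2.126
vertex 1.951 2.669 -3.175
endloop
endfacet
facet normal -0.435 -0.696 0.571
outer loop
vertex 2.016 2.617 -2.126
vertex 1.375 3.347 -1.725
vertex 1.092 2.817 -2.587
endloop
endfacet
facet normal -0.630 0.440 0.640
outer loop
vertex 1.375 3.347 -1.725
vertex 1.729 4.291 -2.025
vertex 0.914 3.851 -2.525
endloop
endfacet
facet normal 0.194 0.980 0.037
outer loop
vertex 1.729 4.291 -2.025
vertex 2.588 4.143 -2.613
vertex 1.664 4.343 -3.074
endloop
endfacet
facet normal 0.897 0.179 -0.404
outer loop
vertex 2.588 4.143 -2.613
vertex 2.766 3.109 -2.675
vertex 2.305 3.613 -3.475
endloop
endfacet
facet normal -0.507 -0.638 -0.579
outer loop
vertex 1.271 3.432 -3.421
vertex 1.951 2.669 -3.175
vertex 1.092 2.817 -2.587
endloop
endfacet
facet normal -0.941 -0.143 -0.308
outer loop
vertex 1.271 3.432 -3.421
vertex 1.092 2.817 -2.587
vertex 0.914 3.851 -2.525
endloop
endfacet
facet normal -0.701 0.497 -0.512
outer loop
vertex 1.271 3.432 -3.421
vertex 0.914 3.851 -2.525
vertex 1.664 4.343 -3.074
endloop
endfacet
facet normal -0.117 0.397 -0.910
outer loop
vertex 1.271 3.432 -3.421
vertex 1.664 4.343 -3.074
vertex 2.305 3.613 -3.475
endloop
endfacet
facet normal 0.003 -0.304 -0.953
outer loop
vertex 1.271 3.432 -3.421
vertex 2.305 3.613 -3.475
vertex 1.951 2.669 -3.175
endloop
endfacet
facet normal -0.194 -0.980 -0.037
outer loop
vertex 1.092 2.817 -2.587
vertex 1.951 2.669 -3.175
vertex 2.016 2.617 -2.126
endloop
endfacet
facet normal -0.897 -0.179 0.404
outer loop
vertex 0.914 3.851 -2.525
vertex 1.092 2.817 -2.587
vertex 1.375 3.347 -1.725
endloop
endfacet
facet normal -0.509 0.858 0.074
outer loop
vertex 1.664 4.343 -3.074
vertex 0.914 3.851 -2.525
vertex 1.729 4.291 -2.025
endloop
endfacet
facet normal 0.435 0.696 -0.571
outer loop
vertex 2.305 3.613 -3.475
vertex 1.664 4.343 -3.074
vertex 2.588 4.143 -2.613
endloop
endfacet
facet normal 0.630 -0.440 -0.640
outer loop
vertex 1.951 2.669 -3.175
vertex 2.305 3.613 -3.475
vertex 2.766 3.109 -2.675
endloop
endfacet

endsolid
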